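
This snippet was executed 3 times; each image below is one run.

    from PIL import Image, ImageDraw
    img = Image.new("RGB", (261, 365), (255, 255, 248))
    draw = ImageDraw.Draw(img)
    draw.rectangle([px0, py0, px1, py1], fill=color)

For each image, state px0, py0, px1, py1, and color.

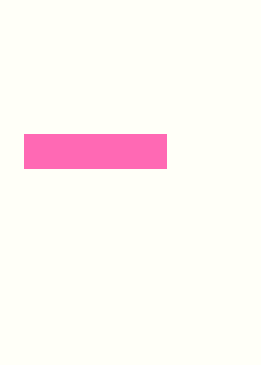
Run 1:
px0 = 24
py0 = 134
px1 = 166
py1 = 168
color = 'hotpink'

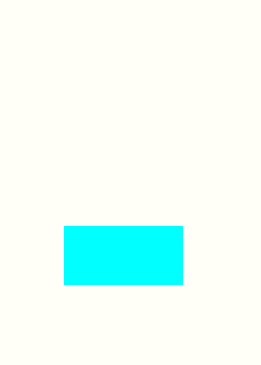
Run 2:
px0 = 64, py0 = 226, px1 = 182, py1 = 284, color = 'cyan'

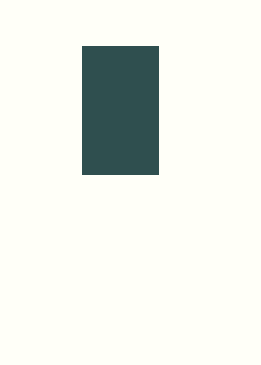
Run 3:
px0 = 82; py0 = 46; px1 = 158; py1 = 174; color = 'darkslategray'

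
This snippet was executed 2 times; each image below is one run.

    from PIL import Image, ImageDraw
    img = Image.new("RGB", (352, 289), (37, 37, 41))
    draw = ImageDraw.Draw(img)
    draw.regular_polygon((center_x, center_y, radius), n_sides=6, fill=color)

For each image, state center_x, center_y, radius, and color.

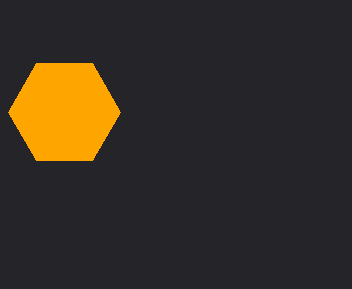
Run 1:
center_x = 64, center_y = 112, radius = 56, color = 'orange'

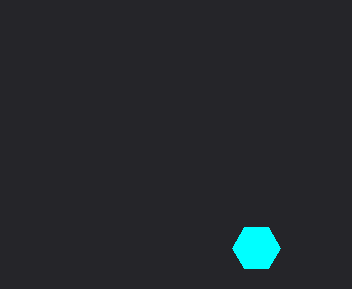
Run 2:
center_x = 256, center_y = 248, radius = 24, color = 'cyan'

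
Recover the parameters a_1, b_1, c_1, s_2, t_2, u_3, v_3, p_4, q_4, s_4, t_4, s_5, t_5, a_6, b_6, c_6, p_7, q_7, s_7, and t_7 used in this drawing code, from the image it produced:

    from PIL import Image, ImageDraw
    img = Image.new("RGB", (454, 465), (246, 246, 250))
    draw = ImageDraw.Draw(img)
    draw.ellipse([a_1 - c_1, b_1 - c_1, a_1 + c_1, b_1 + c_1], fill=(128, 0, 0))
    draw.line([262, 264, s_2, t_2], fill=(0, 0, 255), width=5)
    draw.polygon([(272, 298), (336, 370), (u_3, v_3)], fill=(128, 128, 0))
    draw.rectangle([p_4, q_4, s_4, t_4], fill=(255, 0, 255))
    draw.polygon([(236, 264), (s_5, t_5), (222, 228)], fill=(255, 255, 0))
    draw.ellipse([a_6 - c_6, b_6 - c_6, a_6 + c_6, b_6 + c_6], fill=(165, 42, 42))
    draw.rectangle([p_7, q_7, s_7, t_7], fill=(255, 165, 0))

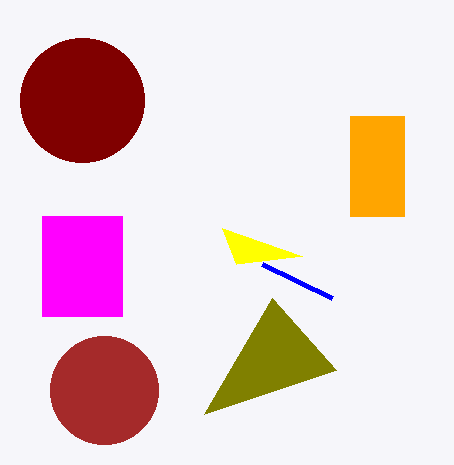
a_1 = 82; b_1 = 100; c_1 = 62; s_2 = 332; t_2 = 298; u_3 = 204; v_3 = 414; p_4 = 42; q_4 = 216; s_4 = 122; t_4 = 316; s_5 = 302; t_5 = 256; a_6 = 104; b_6 = 390; c_6 = 54; p_7 = 350; q_7 = 116; s_7 = 404; t_7 = 216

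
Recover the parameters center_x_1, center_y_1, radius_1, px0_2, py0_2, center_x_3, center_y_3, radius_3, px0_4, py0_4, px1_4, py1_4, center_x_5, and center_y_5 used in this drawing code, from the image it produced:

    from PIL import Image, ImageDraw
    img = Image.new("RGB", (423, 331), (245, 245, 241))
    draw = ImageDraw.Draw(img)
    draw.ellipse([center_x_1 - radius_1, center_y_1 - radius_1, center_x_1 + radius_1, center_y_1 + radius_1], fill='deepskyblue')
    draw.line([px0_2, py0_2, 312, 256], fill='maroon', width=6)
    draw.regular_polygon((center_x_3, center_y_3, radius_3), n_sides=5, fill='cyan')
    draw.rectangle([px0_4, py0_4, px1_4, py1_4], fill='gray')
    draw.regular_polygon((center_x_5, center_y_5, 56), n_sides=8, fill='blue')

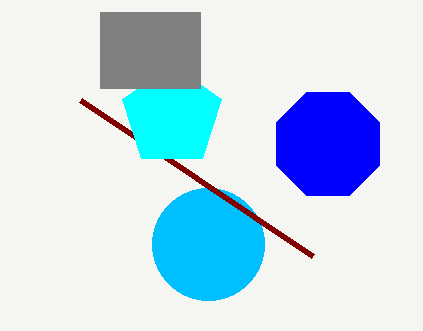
center_x_1 = 208, center_y_1 = 244, radius_1 = 56, px0_2 = 80, py0_2 = 100, center_x_3 = 172, center_y_3 = 116, radius_3 = 52, px0_4 = 100, py0_4 = 12, px1_4 = 200, py1_4 = 88, center_x_5 = 328, center_y_5 = 144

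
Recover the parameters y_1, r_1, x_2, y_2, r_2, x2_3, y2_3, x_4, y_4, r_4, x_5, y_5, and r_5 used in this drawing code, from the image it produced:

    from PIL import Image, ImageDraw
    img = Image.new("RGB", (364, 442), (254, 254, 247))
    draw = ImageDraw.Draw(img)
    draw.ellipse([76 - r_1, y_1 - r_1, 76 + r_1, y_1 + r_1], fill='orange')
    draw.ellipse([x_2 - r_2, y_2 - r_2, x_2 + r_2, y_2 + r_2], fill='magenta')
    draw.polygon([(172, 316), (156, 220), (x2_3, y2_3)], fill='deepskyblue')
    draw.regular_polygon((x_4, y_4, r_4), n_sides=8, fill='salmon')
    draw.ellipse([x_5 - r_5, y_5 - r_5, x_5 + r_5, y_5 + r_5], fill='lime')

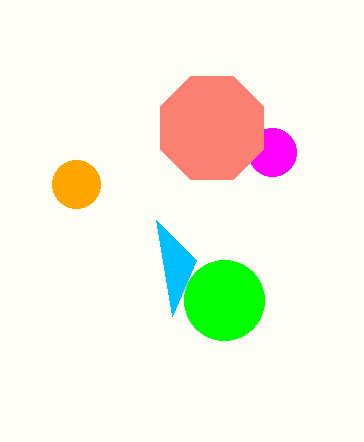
y_1 = 184, r_1 = 24, x_2 = 272, y_2 = 152, r_2 = 24, x2_3 = 196, y2_3 = 260, x_4 = 212, y_4 = 128, r_4 = 56, x_5 = 224, y_5 = 300, r_5 = 40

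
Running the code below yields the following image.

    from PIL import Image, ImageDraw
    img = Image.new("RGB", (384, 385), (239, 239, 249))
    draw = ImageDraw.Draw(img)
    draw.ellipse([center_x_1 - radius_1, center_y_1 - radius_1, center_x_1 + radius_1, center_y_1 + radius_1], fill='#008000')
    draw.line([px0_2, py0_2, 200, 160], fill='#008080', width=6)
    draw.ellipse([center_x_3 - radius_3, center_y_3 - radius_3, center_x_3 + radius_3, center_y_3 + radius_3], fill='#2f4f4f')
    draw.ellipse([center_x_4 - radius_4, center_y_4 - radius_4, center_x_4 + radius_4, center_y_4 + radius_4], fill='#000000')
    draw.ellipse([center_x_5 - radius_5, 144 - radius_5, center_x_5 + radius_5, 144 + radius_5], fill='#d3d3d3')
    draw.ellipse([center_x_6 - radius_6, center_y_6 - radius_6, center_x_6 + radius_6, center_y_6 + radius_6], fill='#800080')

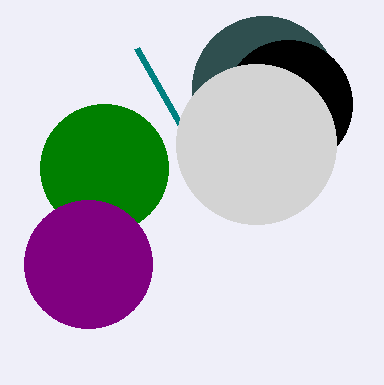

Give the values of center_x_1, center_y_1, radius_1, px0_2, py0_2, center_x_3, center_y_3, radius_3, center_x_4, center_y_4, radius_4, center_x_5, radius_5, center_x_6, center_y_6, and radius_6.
center_x_1 = 104
center_y_1 = 168
radius_1 = 64
px0_2 = 136
py0_2 = 48
center_x_3 = 264
center_y_3 = 88
radius_3 = 72
center_x_4 = 288
center_y_4 = 104
radius_4 = 64
center_x_5 = 256
radius_5 = 80
center_x_6 = 88
center_y_6 = 264
radius_6 = 64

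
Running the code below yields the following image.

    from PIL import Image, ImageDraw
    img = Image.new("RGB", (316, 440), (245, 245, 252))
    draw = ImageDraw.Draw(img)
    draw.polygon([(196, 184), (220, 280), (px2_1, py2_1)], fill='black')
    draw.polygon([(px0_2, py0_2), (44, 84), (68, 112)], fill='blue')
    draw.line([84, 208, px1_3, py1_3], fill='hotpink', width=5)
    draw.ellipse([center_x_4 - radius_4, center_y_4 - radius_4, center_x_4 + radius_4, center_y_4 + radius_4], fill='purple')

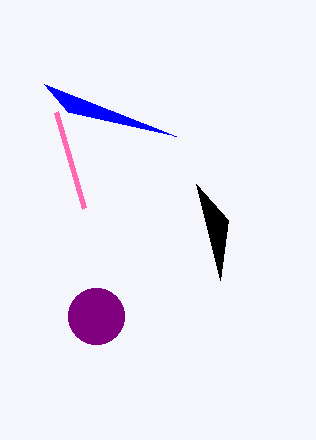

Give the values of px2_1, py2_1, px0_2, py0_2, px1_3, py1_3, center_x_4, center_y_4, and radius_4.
px2_1 = 228; py2_1 = 220; px0_2 = 176; py0_2 = 136; px1_3 = 56; py1_3 = 112; center_x_4 = 96; center_y_4 = 316; radius_4 = 28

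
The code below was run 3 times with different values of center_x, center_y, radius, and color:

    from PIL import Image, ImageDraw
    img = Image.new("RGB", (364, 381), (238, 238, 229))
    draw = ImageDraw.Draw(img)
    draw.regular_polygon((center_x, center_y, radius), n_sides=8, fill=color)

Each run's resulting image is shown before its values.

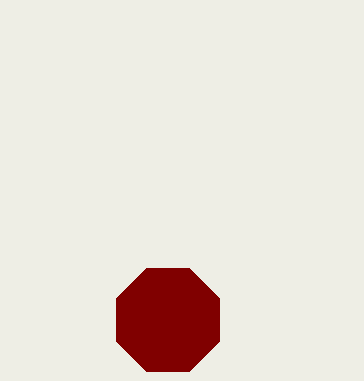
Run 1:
center_x = 168, center_y = 320, radius = 56, color = 'maroon'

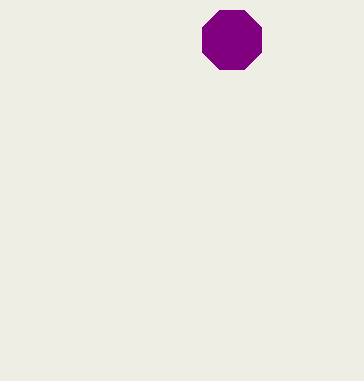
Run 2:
center_x = 232
center_y = 40
radius = 32
color = 'purple'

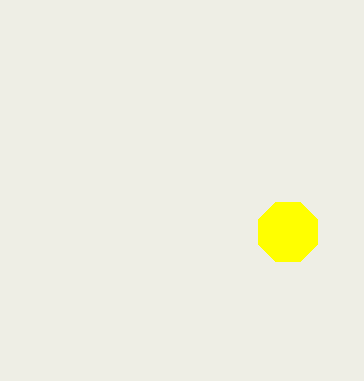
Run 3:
center_x = 288
center_y = 232
radius = 32
color = 'yellow'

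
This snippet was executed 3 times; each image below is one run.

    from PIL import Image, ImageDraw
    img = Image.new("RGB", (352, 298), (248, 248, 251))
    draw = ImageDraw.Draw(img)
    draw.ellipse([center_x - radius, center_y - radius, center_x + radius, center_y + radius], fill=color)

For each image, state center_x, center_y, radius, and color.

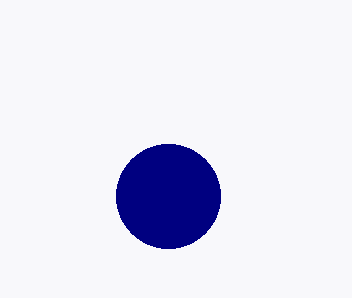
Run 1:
center_x = 168; center_y = 196; radius = 52; color = 'navy'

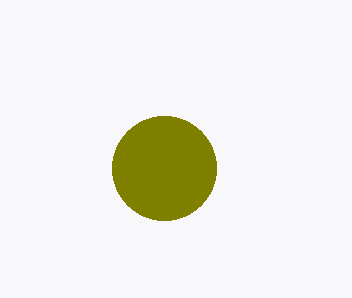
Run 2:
center_x = 164, center_y = 168, radius = 52, color = 'olive'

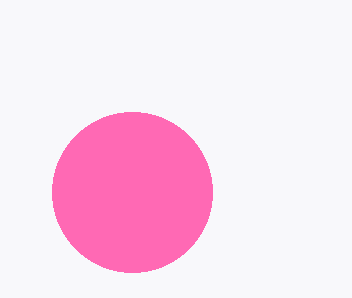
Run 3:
center_x = 132
center_y = 192
radius = 80
color = 'hotpink'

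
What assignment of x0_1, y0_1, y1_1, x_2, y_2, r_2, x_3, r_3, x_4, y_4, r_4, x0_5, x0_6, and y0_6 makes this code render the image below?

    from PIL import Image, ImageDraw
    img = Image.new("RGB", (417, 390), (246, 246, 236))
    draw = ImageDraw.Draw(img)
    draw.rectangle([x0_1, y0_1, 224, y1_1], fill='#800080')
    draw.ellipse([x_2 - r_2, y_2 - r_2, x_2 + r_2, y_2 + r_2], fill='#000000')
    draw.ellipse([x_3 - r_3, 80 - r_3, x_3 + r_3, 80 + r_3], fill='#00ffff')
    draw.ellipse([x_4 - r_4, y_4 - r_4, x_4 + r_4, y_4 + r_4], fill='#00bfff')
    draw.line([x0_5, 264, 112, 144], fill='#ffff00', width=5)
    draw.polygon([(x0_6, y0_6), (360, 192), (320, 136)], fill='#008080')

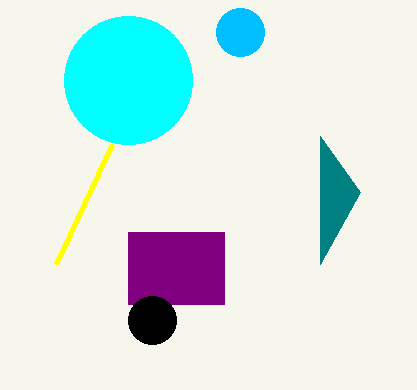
x0_1 = 128, y0_1 = 232, y1_1 = 304, x_2 = 152, y_2 = 320, r_2 = 24, x_3 = 128, r_3 = 64, x_4 = 240, y_4 = 32, r_4 = 24, x0_5 = 56, x0_6 = 320, y0_6 = 264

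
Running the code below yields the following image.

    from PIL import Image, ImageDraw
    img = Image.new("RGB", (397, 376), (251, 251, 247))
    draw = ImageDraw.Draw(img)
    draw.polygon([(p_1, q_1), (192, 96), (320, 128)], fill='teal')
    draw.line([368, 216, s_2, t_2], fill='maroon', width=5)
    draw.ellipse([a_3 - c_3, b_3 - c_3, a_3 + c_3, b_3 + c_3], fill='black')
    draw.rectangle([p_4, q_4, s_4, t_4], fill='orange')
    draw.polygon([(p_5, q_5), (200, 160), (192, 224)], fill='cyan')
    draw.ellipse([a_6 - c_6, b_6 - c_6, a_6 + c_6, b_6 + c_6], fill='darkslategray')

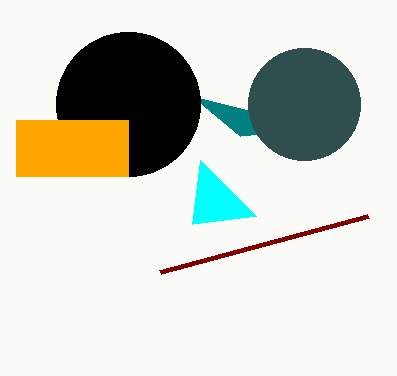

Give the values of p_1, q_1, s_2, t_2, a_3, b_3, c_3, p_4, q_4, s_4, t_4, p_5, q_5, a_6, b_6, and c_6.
p_1 = 240; q_1 = 136; s_2 = 160; t_2 = 272; a_3 = 128; b_3 = 104; c_3 = 72; p_4 = 16; q_4 = 120; s_4 = 128; t_4 = 176; p_5 = 256; q_5 = 216; a_6 = 304; b_6 = 104; c_6 = 56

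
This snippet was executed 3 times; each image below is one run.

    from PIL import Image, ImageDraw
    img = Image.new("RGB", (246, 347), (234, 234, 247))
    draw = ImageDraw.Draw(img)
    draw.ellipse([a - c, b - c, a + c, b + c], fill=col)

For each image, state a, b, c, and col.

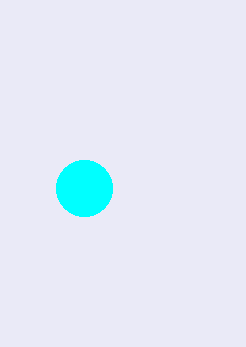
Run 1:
a = 84, b = 188, c = 28, col = 'cyan'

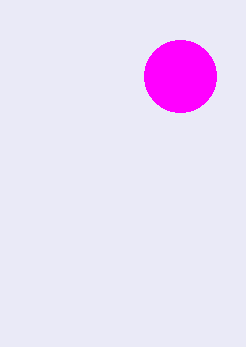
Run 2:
a = 180
b = 76
c = 36
col = 'magenta'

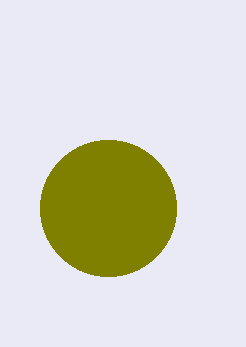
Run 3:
a = 108, b = 208, c = 68, col = 'olive'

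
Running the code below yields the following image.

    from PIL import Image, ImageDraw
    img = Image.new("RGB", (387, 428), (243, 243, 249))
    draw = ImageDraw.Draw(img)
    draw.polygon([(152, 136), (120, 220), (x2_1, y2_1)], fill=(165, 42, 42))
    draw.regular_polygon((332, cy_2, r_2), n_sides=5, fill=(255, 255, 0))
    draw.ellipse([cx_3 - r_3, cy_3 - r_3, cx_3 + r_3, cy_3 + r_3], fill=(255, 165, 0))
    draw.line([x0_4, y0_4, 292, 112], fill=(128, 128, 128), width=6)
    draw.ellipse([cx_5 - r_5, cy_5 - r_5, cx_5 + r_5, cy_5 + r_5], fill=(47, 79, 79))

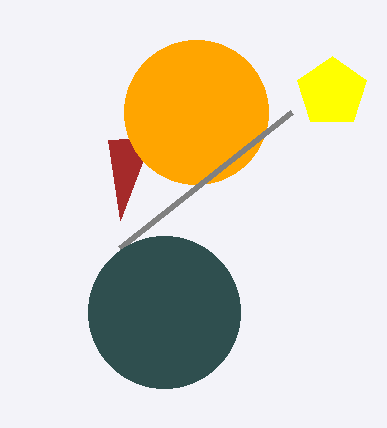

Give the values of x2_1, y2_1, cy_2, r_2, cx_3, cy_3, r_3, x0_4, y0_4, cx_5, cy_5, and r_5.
x2_1 = 108
y2_1 = 140
cy_2 = 92
r_2 = 36
cx_3 = 196
cy_3 = 112
r_3 = 72
x0_4 = 120
y0_4 = 248
cx_5 = 164
cy_5 = 312
r_5 = 76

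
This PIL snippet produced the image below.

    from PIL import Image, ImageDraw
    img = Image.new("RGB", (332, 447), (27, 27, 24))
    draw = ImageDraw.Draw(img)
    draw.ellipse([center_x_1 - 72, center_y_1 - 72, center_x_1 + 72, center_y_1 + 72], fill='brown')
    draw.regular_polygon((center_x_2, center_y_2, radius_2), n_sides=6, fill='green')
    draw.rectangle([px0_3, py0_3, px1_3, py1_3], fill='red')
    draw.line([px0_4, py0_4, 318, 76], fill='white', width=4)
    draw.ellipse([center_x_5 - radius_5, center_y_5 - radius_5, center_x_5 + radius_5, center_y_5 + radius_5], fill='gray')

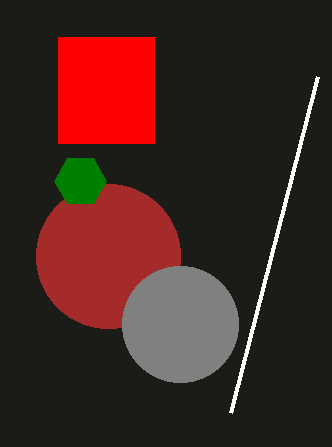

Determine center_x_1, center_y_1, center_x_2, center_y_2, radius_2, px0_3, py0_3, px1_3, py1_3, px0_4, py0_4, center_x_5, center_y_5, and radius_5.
center_x_1 = 108; center_y_1 = 256; center_x_2 = 80; center_y_2 = 181; radius_2 = 26; px0_3 = 58; py0_3 = 37; px1_3 = 154; py1_3 = 143; px0_4 = 231; py0_4 = 412; center_x_5 = 180; center_y_5 = 324; radius_5 = 58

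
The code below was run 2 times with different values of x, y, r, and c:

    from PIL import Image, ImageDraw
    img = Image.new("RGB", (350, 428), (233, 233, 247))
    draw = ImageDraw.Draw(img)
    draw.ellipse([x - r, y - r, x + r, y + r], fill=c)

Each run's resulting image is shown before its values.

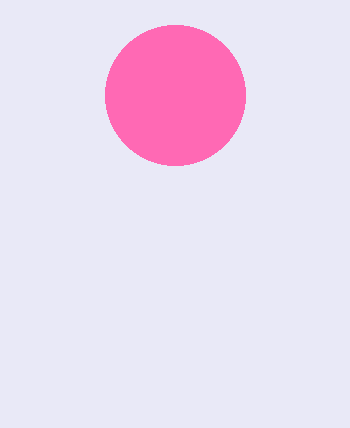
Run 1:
x = 175
y = 95
r = 70
c = 'hotpink'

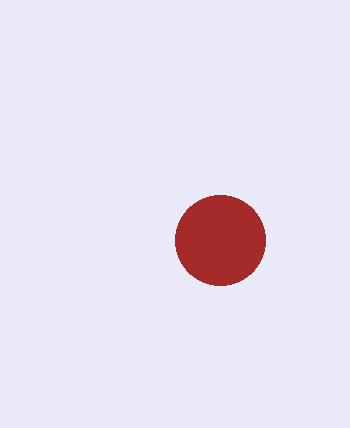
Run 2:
x = 220
y = 240
r = 45
c = 'brown'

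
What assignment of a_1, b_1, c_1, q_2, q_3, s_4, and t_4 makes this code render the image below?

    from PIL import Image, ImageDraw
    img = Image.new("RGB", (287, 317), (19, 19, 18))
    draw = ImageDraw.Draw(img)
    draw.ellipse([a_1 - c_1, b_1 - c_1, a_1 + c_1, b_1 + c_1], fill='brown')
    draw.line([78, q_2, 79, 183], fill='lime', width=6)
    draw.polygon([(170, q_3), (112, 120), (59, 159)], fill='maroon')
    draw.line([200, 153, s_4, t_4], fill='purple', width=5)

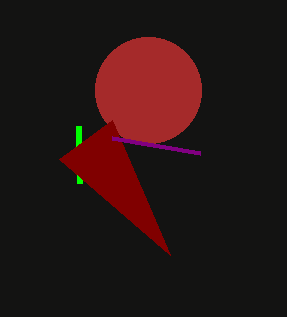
a_1 = 148
b_1 = 90
c_1 = 53
q_2 = 126
q_3 = 255
s_4 = 112
t_4 = 138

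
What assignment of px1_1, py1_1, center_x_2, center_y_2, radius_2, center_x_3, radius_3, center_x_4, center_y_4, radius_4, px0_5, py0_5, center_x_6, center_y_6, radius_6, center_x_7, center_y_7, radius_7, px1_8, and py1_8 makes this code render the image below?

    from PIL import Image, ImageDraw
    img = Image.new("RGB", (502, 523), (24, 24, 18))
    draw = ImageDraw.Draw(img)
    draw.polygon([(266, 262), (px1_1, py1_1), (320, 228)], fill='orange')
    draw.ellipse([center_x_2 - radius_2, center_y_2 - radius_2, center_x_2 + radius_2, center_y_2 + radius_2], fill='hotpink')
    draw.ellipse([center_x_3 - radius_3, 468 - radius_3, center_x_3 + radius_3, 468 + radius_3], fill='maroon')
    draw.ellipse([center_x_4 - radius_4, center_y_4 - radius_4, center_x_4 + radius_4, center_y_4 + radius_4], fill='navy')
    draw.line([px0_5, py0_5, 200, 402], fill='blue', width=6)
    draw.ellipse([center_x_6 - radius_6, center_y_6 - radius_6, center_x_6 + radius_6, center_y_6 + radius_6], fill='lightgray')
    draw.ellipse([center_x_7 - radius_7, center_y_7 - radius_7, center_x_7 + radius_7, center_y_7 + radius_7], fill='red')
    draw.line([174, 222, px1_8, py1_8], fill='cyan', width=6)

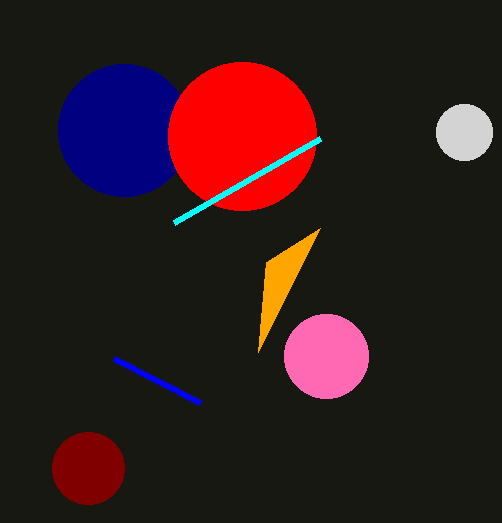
px1_1 = 258; py1_1 = 352; center_x_2 = 326; center_y_2 = 356; radius_2 = 42; center_x_3 = 88; radius_3 = 36; center_x_4 = 124; center_y_4 = 130; radius_4 = 66; px0_5 = 114; py0_5 = 358; center_x_6 = 464; center_y_6 = 132; radius_6 = 28; center_x_7 = 242; center_y_7 = 136; radius_7 = 74; px1_8 = 320; py1_8 = 138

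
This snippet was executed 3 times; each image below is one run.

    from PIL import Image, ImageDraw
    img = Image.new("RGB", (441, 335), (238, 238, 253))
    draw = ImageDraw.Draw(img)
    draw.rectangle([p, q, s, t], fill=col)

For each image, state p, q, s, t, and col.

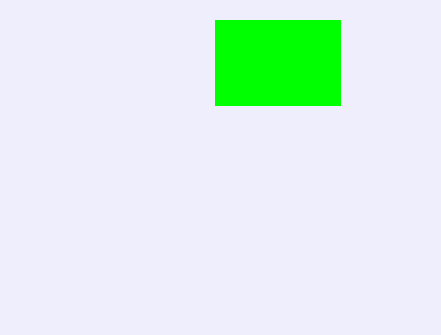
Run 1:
p = 215, q = 20, s = 340, t = 105, col = 'lime'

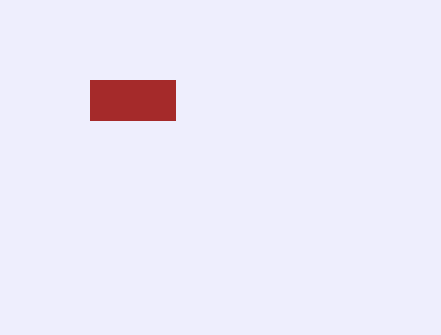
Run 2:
p = 90; q = 80; s = 175; t = 120; col = 'brown'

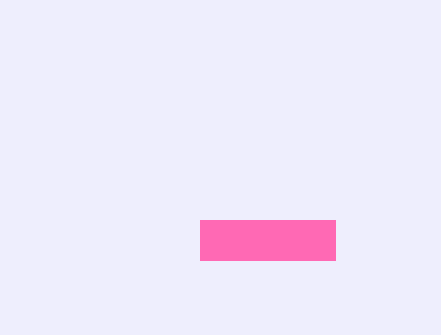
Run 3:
p = 200, q = 220, s = 335, t = 260, col = 'hotpink'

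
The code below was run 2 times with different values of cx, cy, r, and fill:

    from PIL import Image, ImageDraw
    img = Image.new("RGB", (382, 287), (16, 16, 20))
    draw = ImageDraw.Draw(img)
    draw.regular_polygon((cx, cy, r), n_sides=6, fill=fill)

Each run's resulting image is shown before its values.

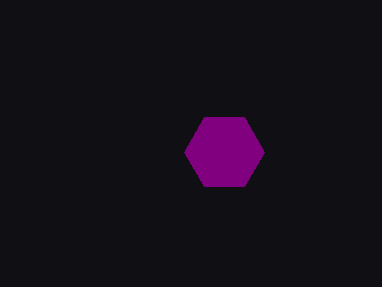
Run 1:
cx = 224, cy = 152, r = 40, fill = 'purple'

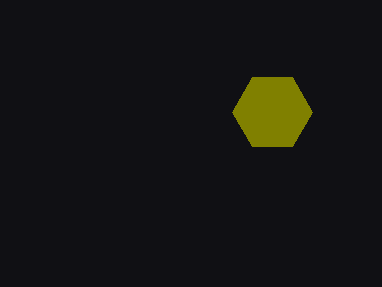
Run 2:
cx = 272, cy = 112, r = 40, fill = 'olive'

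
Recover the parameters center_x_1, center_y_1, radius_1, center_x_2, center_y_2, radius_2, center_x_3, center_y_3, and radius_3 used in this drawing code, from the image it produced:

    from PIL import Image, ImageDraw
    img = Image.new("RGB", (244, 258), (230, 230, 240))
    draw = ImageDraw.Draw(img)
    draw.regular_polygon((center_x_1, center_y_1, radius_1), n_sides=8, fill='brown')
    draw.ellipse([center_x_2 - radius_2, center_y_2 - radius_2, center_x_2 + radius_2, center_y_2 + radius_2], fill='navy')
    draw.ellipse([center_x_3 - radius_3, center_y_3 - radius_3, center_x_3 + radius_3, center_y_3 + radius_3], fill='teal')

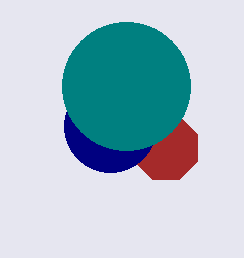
center_x_1 = 166
center_y_1 = 148
radius_1 = 34
center_x_2 = 110
center_y_2 = 126
radius_2 = 46
center_x_3 = 126
center_y_3 = 86
radius_3 = 64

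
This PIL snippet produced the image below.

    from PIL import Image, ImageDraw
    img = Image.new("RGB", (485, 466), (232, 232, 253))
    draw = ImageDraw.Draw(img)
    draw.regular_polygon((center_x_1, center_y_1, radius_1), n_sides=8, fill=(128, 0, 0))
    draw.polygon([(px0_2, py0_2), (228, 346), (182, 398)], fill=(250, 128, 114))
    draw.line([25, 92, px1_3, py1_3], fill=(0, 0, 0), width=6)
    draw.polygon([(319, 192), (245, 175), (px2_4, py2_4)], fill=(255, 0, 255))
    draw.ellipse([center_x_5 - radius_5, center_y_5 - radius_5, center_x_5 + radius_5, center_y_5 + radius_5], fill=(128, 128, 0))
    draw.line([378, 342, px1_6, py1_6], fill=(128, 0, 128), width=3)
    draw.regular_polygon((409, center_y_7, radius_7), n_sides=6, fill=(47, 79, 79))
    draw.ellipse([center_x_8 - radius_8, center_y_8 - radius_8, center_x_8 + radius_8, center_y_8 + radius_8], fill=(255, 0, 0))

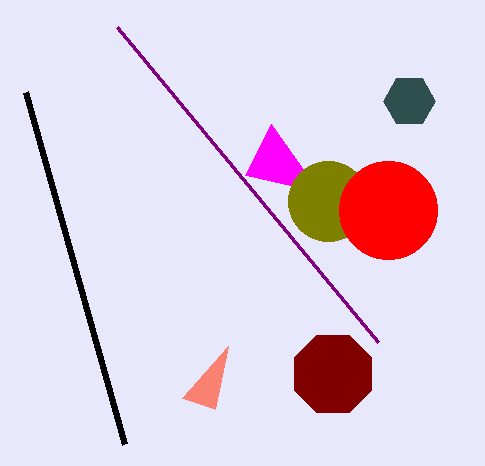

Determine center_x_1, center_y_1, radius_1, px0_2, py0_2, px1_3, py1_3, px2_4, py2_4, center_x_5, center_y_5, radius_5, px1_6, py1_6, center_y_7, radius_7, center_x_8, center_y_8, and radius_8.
center_x_1 = 333; center_y_1 = 374; radius_1 = 42; px0_2 = 215; py0_2 = 409; px1_3 = 124; py1_3 = 444; px2_4 = 271; py2_4 = 124; center_x_5 = 328; center_y_5 = 201; radius_5 = 40; px1_6 = 117; py1_6 = 27; center_y_7 = 101; radius_7 = 26; center_x_8 = 388; center_y_8 = 210; radius_8 = 49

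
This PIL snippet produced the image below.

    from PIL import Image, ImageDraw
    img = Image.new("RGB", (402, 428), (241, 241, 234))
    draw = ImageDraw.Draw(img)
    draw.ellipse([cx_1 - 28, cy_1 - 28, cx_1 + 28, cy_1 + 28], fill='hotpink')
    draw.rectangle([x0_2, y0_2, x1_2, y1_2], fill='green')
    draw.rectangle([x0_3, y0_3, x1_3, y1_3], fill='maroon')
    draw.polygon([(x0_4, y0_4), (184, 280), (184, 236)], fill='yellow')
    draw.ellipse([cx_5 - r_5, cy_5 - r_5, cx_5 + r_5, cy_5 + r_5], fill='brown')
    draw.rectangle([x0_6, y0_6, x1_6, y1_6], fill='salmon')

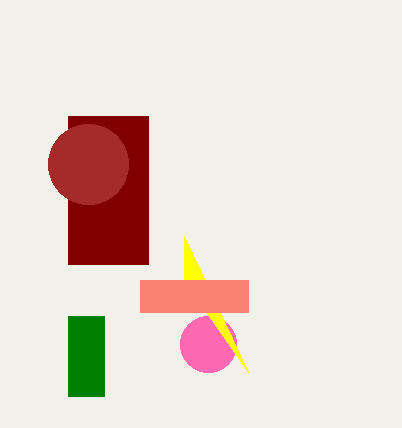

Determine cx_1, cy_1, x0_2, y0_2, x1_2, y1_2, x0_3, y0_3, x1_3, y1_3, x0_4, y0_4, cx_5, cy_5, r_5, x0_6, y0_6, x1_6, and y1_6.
cx_1 = 208
cy_1 = 344
x0_2 = 68
y0_2 = 316
x1_2 = 104
y1_2 = 396
x0_3 = 68
y0_3 = 116
x1_3 = 148
y1_3 = 264
x0_4 = 248
y0_4 = 372
cx_5 = 88
cy_5 = 164
r_5 = 40
x0_6 = 140
y0_6 = 280
x1_6 = 248
y1_6 = 312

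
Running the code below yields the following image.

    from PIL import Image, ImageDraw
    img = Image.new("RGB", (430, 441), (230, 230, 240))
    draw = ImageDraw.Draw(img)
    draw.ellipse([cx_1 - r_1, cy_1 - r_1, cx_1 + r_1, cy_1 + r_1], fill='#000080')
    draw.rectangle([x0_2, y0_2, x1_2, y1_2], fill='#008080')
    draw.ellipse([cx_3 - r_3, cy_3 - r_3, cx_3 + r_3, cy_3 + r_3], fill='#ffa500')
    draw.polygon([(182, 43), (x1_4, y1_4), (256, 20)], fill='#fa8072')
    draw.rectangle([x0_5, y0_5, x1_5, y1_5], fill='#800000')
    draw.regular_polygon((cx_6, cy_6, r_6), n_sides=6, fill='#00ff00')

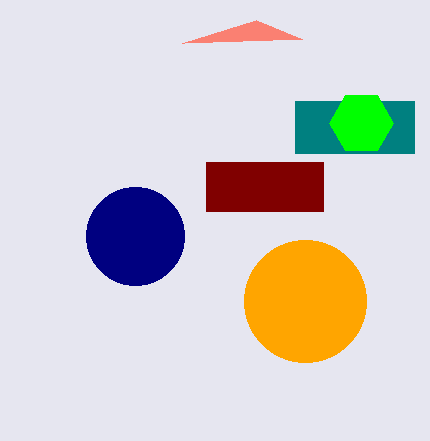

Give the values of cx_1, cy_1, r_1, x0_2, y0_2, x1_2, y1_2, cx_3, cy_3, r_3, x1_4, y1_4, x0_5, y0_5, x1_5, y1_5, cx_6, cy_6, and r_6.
cx_1 = 135, cy_1 = 236, r_1 = 49, x0_2 = 295, y0_2 = 101, x1_2 = 414, y1_2 = 153, cx_3 = 305, cy_3 = 301, r_3 = 61, x1_4 = 302, y1_4 = 39, x0_5 = 206, y0_5 = 162, x1_5 = 323, y1_5 = 211, cx_6 = 361, cy_6 = 123, r_6 = 32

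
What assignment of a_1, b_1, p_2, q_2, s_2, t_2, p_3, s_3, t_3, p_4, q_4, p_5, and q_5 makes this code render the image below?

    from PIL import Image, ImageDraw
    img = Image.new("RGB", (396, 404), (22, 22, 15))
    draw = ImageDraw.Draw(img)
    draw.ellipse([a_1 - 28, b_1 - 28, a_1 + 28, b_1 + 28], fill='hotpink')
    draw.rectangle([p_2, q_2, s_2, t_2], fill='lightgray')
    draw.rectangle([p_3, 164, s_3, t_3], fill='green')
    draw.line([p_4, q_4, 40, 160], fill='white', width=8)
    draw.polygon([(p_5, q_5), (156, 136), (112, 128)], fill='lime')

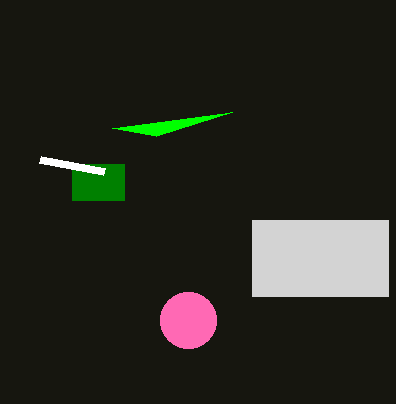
a_1 = 188; b_1 = 320; p_2 = 252; q_2 = 220; s_2 = 388; t_2 = 296; p_3 = 72; s_3 = 124; t_3 = 200; p_4 = 104; q_4 = 172; p_5 = 232; q_5 = 112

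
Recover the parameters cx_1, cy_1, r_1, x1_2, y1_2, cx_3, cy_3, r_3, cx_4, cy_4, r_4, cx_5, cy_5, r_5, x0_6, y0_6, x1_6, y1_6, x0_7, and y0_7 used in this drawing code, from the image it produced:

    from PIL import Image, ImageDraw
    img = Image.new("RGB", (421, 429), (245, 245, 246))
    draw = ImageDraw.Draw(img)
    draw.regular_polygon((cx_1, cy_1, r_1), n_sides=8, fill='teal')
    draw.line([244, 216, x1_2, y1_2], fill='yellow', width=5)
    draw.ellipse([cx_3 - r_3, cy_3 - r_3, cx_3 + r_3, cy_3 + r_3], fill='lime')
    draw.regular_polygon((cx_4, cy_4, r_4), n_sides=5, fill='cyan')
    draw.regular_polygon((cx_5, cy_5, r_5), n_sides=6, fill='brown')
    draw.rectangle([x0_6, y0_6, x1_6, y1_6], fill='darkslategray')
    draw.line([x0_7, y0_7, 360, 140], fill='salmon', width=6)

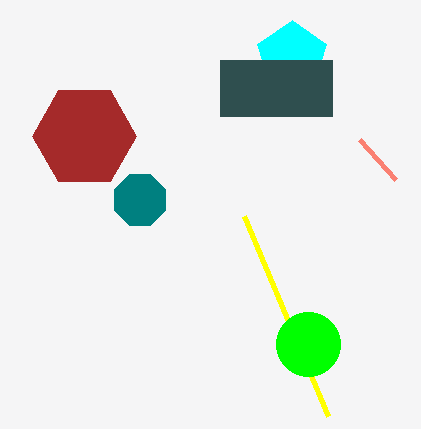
cx_1 = 140; cy_1 = 200; r_1 = 28; x1_2 = 328; y1_2 = 416; cx_3 = 308; cy_3 = 344; r_3 = 32; cx_4 = 292; cy_4 = 56; r_4 = 36; cx_5 = 84; cy_5 = 136; r_5 = 52; x0_6 = 220; y0_6 = 60; x1_6 = 332; y1_6 = 116; x0_7 = 396; y0_7 = 180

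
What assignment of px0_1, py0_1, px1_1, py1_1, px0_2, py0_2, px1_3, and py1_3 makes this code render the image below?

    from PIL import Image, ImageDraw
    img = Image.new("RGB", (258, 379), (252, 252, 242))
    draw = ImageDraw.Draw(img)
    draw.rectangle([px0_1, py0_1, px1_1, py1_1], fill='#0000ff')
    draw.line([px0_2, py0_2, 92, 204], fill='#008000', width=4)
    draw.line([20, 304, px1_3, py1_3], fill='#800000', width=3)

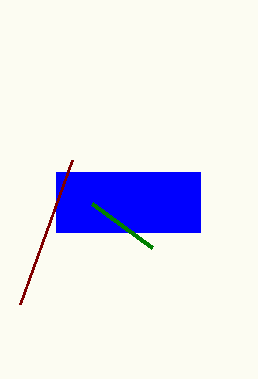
px0_1 = 56, py0_1 = 172, px1_1 = 200, py1_1 = 232, px0_2 = 152, py0_2 = 248, px1_3 = 72, py1_3 = 160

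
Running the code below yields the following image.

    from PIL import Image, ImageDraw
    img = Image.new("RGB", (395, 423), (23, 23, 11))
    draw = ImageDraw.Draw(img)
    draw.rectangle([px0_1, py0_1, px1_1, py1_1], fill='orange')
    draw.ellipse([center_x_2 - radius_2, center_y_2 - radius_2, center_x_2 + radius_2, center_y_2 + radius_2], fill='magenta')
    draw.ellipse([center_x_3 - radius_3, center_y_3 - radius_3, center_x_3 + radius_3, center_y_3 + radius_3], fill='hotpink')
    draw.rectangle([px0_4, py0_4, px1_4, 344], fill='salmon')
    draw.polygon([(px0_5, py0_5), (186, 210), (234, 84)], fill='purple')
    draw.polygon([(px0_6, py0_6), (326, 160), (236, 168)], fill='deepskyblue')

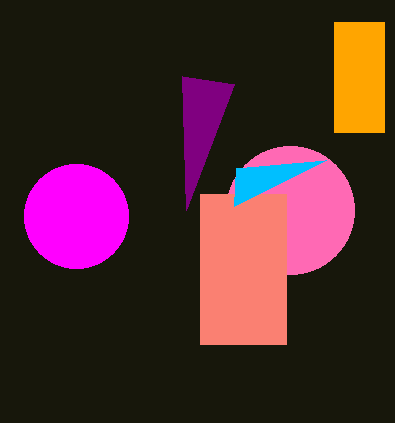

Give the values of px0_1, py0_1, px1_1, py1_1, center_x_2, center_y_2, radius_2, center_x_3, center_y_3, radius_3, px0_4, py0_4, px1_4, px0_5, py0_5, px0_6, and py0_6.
px0_1 = 334, py0_1 = 22, px1_1 = 384, py1_1 = 132, center_x_2 = 76, center_y_2 = 216, radius_2 = 52, center_x_3 = 290, center_y_3 = 210, radius_3 = 64, px0_4 = 200, py0_4 = 194, px1_4 = 286, px0_5 = 182, py0_5 = 76, px0_6 = 234, py0_6 = 206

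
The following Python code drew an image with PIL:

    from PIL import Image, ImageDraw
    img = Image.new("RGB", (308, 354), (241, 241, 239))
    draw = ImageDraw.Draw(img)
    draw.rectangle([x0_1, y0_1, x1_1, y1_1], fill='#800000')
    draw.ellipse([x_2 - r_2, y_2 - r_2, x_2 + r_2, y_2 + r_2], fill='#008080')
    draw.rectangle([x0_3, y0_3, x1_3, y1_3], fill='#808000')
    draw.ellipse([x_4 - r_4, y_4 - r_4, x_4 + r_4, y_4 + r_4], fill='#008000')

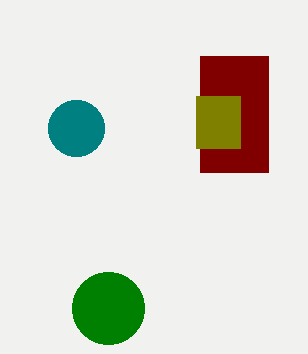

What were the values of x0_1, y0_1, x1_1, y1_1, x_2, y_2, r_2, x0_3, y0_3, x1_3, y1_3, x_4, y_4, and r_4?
x0_1 = 200
y0_1 = 56
x1_1 = 268
y1_1 = 172
x_2 = 76
y_2 = 128
r_2 = 28
x0_3 = 196
y0_3 = 96
x1_3 = 240
y1_3 = 148
x_4 = 108
y_4 = 308
r_4 = 36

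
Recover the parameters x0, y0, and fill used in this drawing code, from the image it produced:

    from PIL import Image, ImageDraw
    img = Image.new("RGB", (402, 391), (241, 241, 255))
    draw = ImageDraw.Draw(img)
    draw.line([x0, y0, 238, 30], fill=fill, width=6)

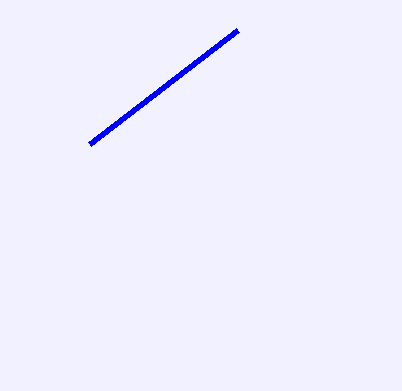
x0 = 90
y0 = 144
fill = 'blue'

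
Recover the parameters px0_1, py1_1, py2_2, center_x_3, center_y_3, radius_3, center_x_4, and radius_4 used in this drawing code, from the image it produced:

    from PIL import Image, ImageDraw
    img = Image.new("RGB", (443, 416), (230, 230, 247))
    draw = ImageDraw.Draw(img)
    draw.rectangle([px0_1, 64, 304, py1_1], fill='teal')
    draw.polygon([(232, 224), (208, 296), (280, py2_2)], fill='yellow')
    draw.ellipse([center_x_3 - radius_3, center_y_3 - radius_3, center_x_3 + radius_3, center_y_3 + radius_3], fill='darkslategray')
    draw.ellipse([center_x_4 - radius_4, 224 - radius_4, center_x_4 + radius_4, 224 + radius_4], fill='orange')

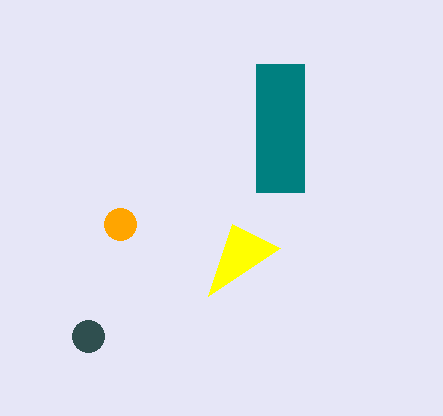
px0_1 = 256
py1_1 = 192
py2_2 = 248
center_x_3 = 88
center_y_3 = 336
radius_3 = 16
center_x_4 = 120
radius_4 = 16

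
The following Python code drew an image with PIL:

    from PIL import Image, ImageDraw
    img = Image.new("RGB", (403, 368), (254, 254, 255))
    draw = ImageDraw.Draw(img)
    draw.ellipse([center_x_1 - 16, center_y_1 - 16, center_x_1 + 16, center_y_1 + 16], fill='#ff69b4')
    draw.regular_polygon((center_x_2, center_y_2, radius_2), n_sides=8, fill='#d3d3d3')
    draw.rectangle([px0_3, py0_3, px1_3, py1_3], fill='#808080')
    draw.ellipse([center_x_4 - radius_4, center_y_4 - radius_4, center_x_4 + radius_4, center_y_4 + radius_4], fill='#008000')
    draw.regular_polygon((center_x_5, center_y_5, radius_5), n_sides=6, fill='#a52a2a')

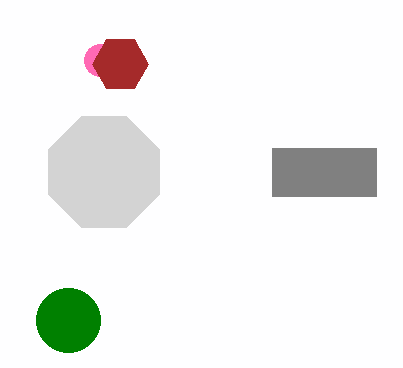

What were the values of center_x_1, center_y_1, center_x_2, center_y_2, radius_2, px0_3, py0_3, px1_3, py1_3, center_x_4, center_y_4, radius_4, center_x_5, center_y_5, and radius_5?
center_x_1 = 100; center_y_1 = 60; center_x_2 = 104; center_y_2 = 172; radius_2 = 60; px0_3 = 272; py0_3 = 148; px1_3 = 376; py1_3 = 196; center_x_4 = 68; center_y_4 = 320; radius_4 = 32; center_x_5 = 120; center_y_5 = 64; radius_5 = 28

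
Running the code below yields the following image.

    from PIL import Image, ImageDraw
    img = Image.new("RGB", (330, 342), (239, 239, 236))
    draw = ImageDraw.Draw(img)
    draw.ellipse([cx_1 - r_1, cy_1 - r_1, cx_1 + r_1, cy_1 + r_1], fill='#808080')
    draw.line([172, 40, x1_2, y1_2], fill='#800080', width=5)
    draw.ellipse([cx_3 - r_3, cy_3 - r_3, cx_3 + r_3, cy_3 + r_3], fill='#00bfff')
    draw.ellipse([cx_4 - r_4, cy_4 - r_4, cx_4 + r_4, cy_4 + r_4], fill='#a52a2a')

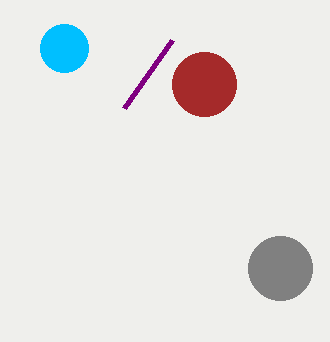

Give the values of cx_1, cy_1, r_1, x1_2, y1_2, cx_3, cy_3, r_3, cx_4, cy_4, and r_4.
cx_1 = 280, cy_1 = 268, r_1 = 32, x1_2 = 124, y1_2 = 108, cx_3 = 64, cy_3 = 48, r_3 = 24, cx_4 = 204, cy_4 = 84, r_4 = 32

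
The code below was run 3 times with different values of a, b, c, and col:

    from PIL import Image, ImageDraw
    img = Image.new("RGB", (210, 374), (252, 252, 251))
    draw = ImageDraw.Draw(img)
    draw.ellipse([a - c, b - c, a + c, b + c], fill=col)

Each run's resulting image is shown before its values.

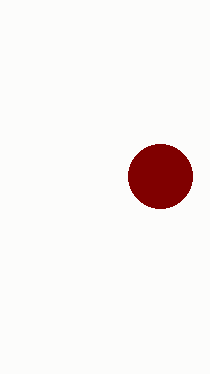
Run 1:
a = 160; b = 176; c = 32; col = 'maroon'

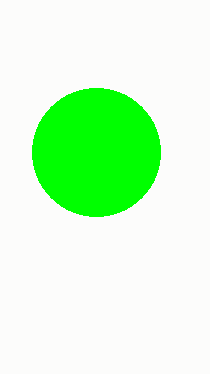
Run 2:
a = 96, b = 152, c = 64, col = 'lime'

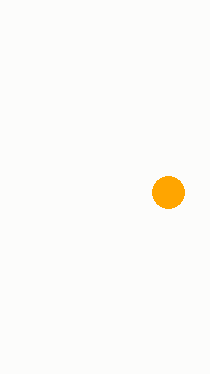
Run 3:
a = 168
b = 192
c = 16
col = 'orange'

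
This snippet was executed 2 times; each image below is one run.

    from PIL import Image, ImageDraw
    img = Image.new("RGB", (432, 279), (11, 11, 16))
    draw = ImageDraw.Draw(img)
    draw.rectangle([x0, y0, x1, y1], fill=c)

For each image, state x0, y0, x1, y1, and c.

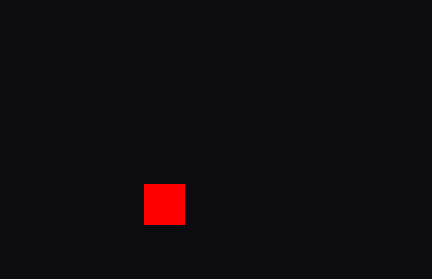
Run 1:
x0 = 144; y0 = 184; x1 = 184; y1 = 224; c = 'red'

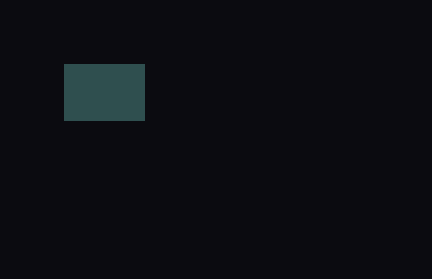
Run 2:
x0 = 64; y0 = 64; x1 = 144; y1 = 120; c = 'darkslategray'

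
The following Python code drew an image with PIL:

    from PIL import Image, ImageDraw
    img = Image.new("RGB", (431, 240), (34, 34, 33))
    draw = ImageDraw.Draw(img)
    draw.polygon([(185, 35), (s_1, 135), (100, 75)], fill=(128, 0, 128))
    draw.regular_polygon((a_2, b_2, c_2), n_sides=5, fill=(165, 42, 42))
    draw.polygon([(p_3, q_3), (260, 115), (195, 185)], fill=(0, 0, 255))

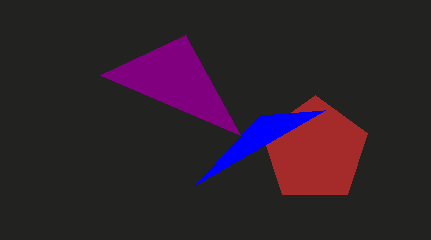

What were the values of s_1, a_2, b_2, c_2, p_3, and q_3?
s_1 = 240, a_2 = 315, b_2 = 150, c_2 = 55, p_3 = 325, q_3 = 110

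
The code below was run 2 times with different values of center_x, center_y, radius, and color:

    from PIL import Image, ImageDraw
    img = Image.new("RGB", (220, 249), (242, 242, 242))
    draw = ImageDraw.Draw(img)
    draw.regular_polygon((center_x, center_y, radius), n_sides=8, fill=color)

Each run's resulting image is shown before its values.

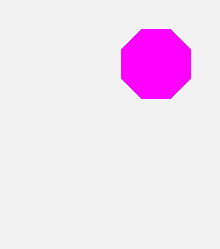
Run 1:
center_x = 156; center_y = 64; radius = 37; color = 'magenta'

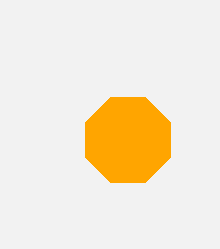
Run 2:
center_x = 128, center_y = 140, radius = 46, color = 'orange'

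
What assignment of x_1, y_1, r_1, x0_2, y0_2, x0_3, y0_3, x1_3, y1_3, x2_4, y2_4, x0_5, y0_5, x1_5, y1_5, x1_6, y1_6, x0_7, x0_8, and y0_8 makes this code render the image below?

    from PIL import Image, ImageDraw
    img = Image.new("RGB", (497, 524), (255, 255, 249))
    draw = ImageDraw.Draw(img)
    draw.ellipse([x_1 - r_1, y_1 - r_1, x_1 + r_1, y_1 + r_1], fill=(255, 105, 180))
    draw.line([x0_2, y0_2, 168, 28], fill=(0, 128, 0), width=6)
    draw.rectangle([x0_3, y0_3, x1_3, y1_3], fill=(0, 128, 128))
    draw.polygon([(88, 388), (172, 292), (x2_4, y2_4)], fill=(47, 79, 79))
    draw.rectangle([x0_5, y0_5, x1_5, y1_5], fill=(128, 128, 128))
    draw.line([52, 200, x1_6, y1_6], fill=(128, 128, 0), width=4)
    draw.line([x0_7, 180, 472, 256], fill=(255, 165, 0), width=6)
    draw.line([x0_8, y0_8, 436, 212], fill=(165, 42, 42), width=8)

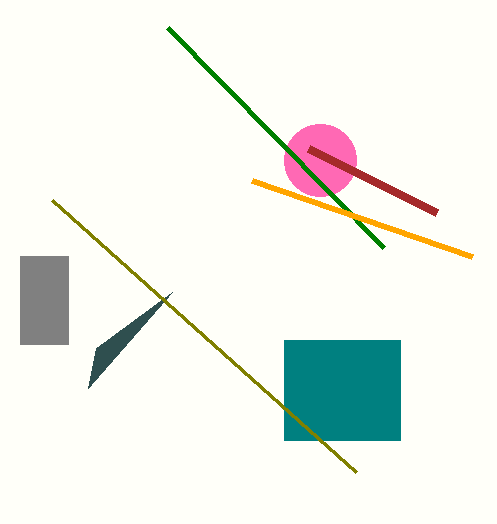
x_1 = 320
y_1 = 160
r_1 = 36
x0_2 = 384
y0_2 = 248
x0_3 = 284
y0_3 = 340
x1_3 = 400
y1_3 = 440
x2_4 = 96
y2_4 = 348
x0_5 = 20
y0_5 = 256
x1_5 = 68
y1_5 = 344
x1_6 = 356
y1_6 = 472
x0_7 = 252
x0_8 = 308
y0_8 = 148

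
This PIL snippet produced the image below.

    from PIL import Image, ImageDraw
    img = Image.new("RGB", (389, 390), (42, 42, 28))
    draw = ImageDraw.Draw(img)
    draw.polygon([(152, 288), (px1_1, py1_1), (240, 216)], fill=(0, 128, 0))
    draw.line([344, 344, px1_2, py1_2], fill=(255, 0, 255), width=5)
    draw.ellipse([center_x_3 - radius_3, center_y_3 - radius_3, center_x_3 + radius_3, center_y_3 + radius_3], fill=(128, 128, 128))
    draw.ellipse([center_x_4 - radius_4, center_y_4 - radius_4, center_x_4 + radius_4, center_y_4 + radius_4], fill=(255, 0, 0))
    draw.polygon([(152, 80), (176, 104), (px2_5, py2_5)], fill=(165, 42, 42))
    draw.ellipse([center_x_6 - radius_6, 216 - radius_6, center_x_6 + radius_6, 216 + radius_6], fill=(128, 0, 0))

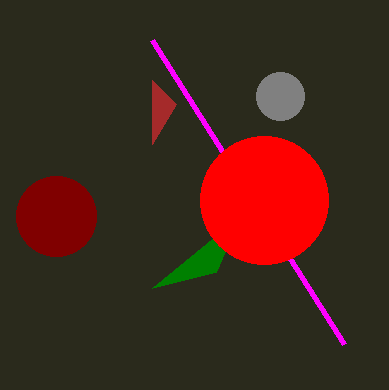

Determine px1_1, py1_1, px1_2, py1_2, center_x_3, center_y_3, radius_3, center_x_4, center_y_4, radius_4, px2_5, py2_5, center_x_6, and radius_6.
px1_1 = 216
py1_1 = 272
px1_2 = 152
py1_2 = 40
center_x_3 = 280
center_y_3 = 96
radius_3 = 24
center_x_4 = 264
center_y_4 = 200
radius_4 = 64
px2_5 = 152
py2_5 = 144
center_x_6 = 56
radius_6 = 40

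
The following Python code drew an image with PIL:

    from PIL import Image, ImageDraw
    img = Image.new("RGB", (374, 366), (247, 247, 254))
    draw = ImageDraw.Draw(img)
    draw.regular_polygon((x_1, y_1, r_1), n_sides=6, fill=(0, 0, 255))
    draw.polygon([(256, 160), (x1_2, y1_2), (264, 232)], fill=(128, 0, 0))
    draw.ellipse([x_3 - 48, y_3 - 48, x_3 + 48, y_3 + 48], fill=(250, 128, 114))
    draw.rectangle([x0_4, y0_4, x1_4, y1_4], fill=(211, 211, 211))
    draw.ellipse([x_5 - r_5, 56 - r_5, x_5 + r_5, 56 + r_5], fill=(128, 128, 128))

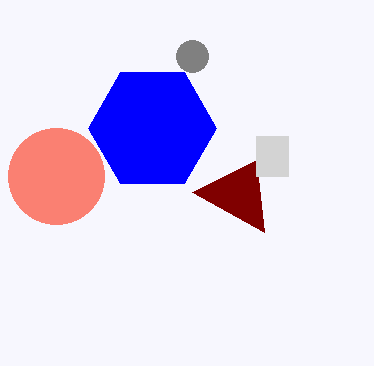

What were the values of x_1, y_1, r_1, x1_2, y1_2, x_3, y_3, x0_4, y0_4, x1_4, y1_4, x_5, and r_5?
x_1 = 152; y_1 = 128; r_1 = 64; x1_2 = 192; y1_2 = 192; x_3 = 56; y_3 = 176; x0_4 = 256; y0_4 = 136; x1_4 = 288; y1_4 = 176; x_5 = 192; r_5 = 16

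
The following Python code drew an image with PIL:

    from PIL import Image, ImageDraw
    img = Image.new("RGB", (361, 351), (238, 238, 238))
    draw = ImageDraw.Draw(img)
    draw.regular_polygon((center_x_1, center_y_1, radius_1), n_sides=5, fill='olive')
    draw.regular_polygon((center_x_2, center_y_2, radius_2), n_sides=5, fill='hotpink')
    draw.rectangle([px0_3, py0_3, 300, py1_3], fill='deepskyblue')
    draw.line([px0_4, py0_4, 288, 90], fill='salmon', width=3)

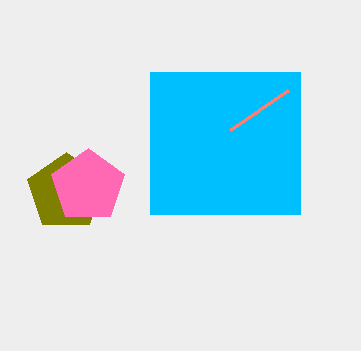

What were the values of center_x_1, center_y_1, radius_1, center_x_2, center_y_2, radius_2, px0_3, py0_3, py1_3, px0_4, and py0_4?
center_x_1 = 66, center_y_1 = 192, radius_1 = 40, center_x_2 = 88, center_y_2 = 186, radius_2 = 38, px0_3 = 150, py0_3 = 72, py1_3 = 214, px0_4 = 230, py0_4 = 130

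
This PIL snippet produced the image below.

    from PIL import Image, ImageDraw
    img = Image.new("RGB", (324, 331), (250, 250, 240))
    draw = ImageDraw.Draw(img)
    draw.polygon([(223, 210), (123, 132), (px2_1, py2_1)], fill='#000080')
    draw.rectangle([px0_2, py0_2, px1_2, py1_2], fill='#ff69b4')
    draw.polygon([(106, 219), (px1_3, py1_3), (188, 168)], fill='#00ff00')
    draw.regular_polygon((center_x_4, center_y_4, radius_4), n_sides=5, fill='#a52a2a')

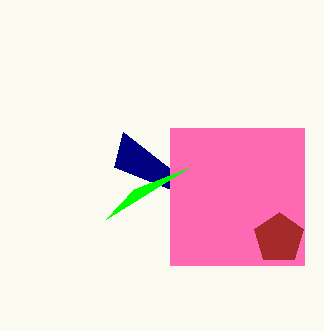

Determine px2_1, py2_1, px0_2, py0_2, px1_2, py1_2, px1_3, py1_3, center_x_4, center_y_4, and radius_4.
px2_1 = 114; py2_1 = 167; px0_2 = 170; py0_2 = 128; px1_2 = 304; py1_2 = 265; px1_3 = 134; py1_3 = 189; center_x_4 = 279; center_y_4 = 238; radius_4 = 26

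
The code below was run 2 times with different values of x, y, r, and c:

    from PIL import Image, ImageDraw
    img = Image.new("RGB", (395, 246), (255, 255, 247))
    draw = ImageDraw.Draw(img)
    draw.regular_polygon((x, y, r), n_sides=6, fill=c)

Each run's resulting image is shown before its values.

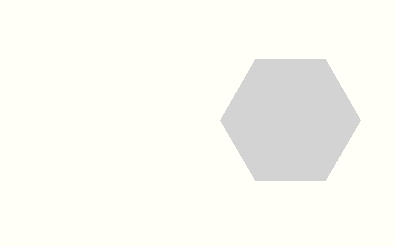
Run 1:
x = 290, y = 120, r = 70, c = 'lightgray'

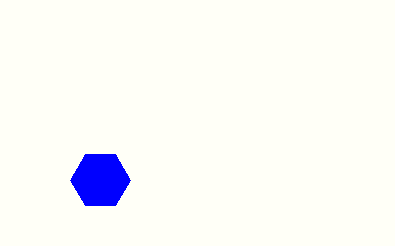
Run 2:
x = 100; y = 180; r = 30; c = 'blue'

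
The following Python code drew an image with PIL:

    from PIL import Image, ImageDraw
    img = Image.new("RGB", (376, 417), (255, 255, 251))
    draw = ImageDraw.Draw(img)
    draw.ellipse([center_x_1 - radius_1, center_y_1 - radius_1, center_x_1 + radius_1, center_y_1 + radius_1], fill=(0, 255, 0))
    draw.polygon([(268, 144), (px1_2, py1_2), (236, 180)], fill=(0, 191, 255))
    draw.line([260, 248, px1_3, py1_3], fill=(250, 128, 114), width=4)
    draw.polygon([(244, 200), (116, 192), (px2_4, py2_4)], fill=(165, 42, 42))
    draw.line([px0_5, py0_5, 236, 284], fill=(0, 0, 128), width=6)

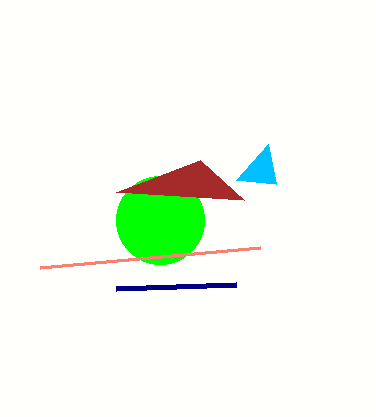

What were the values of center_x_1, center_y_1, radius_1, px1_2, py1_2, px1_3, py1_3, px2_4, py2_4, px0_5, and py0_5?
center_x_1 = 160
center_y_1 = 220
radius_1 = 44
px1_2 = 276
py1_2 = 184
px1_3 = 40
py1_3 = 268
px2_4 = 200
py2_4 = 160
px0_5 = 116
py0_5 = 288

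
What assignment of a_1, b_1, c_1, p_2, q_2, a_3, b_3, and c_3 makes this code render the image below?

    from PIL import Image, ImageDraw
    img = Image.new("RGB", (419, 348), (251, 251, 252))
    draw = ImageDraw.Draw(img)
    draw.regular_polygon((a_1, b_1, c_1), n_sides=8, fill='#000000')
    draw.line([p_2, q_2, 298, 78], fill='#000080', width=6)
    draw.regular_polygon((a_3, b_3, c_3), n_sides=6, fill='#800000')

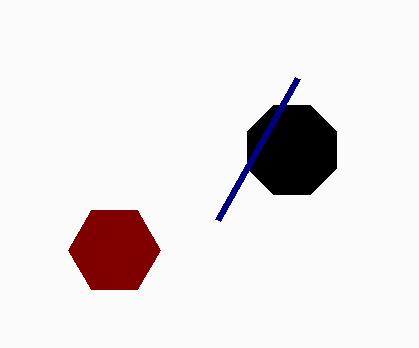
a_1 = 292
b_1 = 150
c_1 = 48
p_2 = 218
q_2 = 220
a_3 = 114
b_3 = 250
c_3 = 46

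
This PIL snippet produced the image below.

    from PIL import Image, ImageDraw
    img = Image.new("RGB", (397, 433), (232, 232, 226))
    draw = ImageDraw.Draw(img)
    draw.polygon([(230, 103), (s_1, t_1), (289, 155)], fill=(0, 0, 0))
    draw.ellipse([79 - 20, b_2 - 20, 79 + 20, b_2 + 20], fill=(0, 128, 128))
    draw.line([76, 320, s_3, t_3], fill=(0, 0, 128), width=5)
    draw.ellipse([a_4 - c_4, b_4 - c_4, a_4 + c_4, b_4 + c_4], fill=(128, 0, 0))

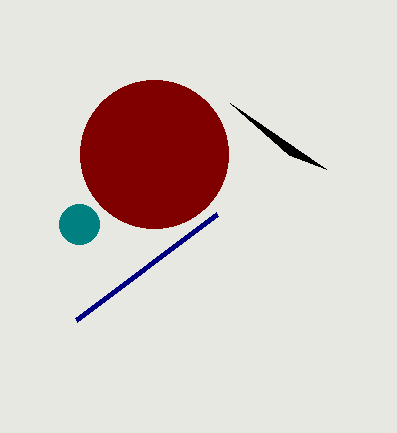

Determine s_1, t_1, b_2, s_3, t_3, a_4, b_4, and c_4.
s_1 = 326
t_1 = 169
b_2 = 224
s_3 = 217
t_3 = 214
a_4 = 154
b_4 = 154
c_4 = 74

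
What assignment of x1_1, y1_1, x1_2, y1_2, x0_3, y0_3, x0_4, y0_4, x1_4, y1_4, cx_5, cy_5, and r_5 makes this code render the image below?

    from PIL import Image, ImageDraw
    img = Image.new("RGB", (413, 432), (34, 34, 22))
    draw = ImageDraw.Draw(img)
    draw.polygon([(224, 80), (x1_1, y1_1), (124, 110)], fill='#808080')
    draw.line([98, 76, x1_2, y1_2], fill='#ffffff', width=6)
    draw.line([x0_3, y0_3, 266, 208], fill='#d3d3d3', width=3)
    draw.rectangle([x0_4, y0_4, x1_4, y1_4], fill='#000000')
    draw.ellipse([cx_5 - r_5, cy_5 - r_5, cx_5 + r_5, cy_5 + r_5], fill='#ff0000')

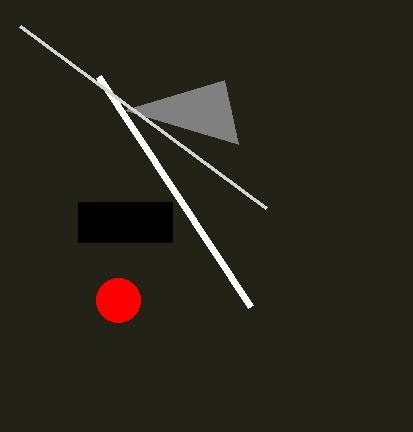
x1_1 = 238; y1_1 = 144; x1_2 = 250; y1_2 = 306; x0_3 = 20; y0_3 = 26; x0_4 = 78; y0_4 = 202; x1_4 = 172; y1_4 = 242; cx_5 = 118; cy_5 = 300; r_5 = 22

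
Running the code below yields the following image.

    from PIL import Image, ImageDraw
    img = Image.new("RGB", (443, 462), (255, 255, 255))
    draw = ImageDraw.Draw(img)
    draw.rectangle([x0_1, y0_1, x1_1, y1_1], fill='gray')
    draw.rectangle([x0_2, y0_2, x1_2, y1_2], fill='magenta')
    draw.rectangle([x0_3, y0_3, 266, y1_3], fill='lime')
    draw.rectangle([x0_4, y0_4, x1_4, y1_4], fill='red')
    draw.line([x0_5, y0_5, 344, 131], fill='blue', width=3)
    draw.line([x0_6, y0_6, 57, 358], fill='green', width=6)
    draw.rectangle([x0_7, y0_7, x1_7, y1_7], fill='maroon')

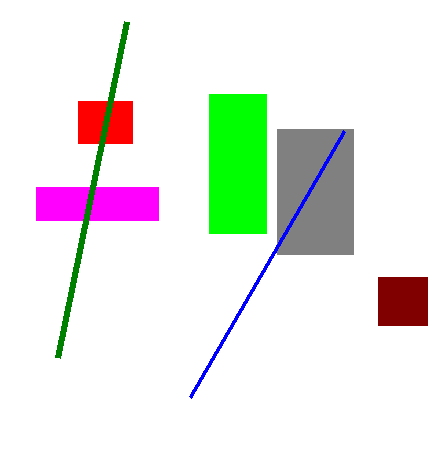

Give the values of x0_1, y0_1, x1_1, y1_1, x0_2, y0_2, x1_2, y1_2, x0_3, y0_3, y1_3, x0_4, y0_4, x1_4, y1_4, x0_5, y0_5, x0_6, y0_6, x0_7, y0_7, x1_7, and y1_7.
x0_1 = 277; y0_1 = 129; x1_1 = 353; y1_1 = 254; x0_2 = 36; y0_2 = 187; x1_2 = 158; y1_2 = 220; x0_3 = 209; y0_3 = 94; y1_3 = 233; x0_4 = 78; y0_4 = 101; x1_4 = 132; y1_4 = 143; x0_5 = 190; y0_5 = 397; x0_6 = 126; y0_6 = 22; x0_7 = 378; y0_7 = 277; x1_7 = 427; y1_7 = 325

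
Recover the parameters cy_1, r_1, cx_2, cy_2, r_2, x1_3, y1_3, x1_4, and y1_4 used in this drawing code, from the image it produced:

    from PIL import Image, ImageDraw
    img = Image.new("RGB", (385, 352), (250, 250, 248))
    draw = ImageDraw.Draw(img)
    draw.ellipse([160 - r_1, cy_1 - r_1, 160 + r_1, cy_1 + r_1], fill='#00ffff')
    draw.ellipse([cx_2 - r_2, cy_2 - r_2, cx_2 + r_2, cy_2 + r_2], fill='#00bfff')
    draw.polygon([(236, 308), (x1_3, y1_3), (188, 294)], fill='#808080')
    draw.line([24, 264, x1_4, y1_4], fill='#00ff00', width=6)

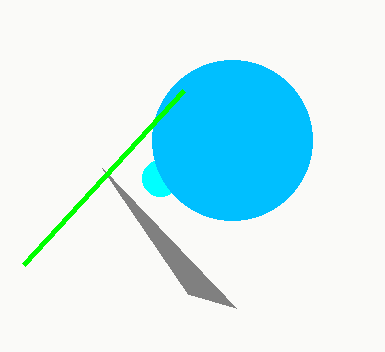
cy_1 = 178
r_1 = 18
cx_2 = 232
cy_2 = 140
r_2 = 80
x1_3 = 102
y1_3 = 168
x1_4 = 184
y1_4 = 90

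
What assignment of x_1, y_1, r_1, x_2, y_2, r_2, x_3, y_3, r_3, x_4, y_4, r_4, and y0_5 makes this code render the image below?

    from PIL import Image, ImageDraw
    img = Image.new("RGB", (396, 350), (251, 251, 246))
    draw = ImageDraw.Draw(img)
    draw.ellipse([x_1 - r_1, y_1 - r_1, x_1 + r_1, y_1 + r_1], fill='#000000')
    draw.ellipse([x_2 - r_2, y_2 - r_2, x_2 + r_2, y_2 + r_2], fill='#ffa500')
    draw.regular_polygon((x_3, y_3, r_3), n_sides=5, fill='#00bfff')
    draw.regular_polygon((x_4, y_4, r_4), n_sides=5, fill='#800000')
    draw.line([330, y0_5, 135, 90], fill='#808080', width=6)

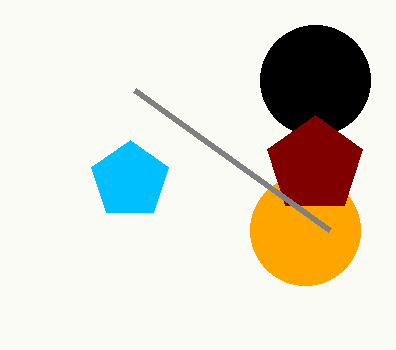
x_1 = 315
y_1 = 80
r_1 = 55
x_2 = 305
y_2 = 230
r_2 = 55
x_3 = 130
y_3 = 180
r_3 = 40
x_4 = 315
y_4 = 165
r_4 = 50
y0_5 = 230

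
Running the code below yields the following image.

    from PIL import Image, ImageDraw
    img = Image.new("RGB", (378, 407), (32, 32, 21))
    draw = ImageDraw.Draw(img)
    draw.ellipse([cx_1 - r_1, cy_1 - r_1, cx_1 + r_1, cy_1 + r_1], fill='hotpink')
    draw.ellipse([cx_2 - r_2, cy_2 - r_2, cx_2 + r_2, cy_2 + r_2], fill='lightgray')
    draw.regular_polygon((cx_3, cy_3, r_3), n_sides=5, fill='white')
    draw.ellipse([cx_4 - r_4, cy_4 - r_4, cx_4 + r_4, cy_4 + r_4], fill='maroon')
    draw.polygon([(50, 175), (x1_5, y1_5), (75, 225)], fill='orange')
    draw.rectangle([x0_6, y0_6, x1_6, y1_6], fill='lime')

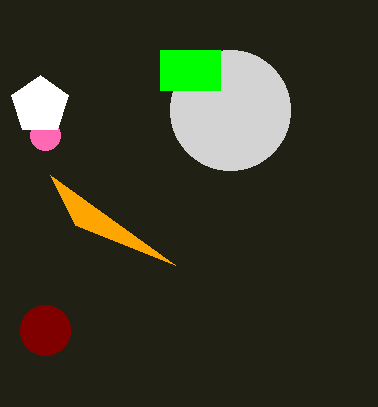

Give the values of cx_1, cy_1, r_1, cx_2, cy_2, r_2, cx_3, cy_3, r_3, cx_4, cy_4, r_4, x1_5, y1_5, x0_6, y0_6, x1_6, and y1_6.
cx_1 = 45
cy_1 = 135
r_1 = 15
cx_2 = 230
cy_2 = 110
r_2 = 60
cx_3 = 40
cy_3 = 105
r_3 = 30
cx_4 = 45
cy_4 = 330
r_4 = 25
x1_5 = 175
y1_5 = 265
x0_6 = 160
y0_6 = 50
x1_6 = 220
y1_6 = 90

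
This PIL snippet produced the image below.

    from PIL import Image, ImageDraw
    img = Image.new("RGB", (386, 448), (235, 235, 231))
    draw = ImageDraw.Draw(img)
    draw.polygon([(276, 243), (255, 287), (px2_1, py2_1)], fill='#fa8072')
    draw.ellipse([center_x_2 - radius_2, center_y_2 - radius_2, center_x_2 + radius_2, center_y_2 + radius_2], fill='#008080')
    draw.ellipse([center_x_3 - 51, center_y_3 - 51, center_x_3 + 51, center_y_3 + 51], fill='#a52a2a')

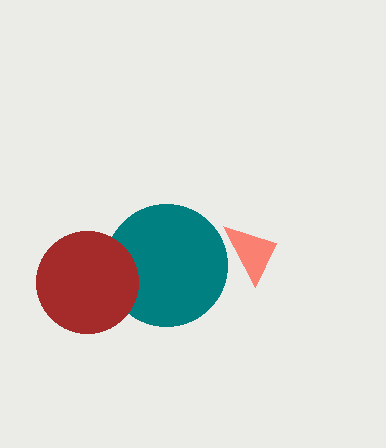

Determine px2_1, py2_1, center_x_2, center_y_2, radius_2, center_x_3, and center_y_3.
px2_1 = 223
py2_1 = 226
center_x_2 = 166
center_y_2 = 265
radius_2 = 61
center_x_3 = 87
center_y_3 = 282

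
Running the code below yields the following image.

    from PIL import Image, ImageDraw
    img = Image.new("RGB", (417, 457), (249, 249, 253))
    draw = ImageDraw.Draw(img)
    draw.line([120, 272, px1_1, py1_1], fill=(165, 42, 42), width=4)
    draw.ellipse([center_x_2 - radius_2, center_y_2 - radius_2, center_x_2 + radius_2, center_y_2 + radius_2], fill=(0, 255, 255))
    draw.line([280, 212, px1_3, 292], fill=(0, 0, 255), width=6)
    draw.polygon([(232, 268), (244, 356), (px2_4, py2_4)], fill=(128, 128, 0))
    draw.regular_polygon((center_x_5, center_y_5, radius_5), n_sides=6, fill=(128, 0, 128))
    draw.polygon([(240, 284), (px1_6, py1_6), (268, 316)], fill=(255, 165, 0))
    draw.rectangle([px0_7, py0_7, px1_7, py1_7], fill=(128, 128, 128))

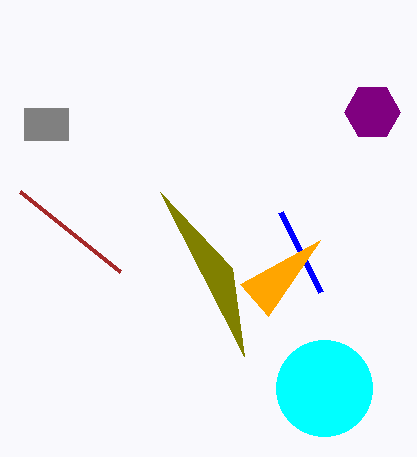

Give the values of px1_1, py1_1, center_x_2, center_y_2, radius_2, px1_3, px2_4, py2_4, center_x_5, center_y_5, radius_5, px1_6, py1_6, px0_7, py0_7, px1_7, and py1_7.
px1_1 = 20
py1_1 = 192
center_x_2 = 324
center_y_2 = 388
radius_2 = 48
px1_3 = 320
px2_4 = 160
py2_4 = 192
center_x_5 = 372
center_y_5 = 112
radius_5 = 28
px1_6 = 320
py1_6 = 240
px0_7 = 24
py0_7 = 108
px1_7 = 68
py1_7 = 140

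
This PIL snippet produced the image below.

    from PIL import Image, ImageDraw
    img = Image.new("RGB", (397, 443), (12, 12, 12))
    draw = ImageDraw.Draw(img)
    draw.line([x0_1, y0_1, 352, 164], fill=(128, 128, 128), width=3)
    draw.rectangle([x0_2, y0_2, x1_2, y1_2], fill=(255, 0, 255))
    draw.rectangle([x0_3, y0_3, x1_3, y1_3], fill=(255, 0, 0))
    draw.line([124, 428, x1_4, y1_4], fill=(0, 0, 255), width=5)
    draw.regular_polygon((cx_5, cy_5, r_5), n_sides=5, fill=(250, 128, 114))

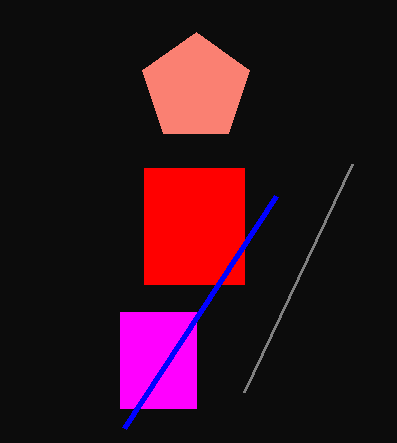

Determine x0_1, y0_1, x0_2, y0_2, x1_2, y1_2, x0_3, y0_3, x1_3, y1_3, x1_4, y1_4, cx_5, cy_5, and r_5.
x0_1 = 244
y0_1 = 392
x0_2 = 120
y0_2 = 312
x1_2 = 196
y1_2 = 408
x0_3 = 144
y0_3 = 168
x1_3 = 244
y1_3 = 284
x1_4 = 276
y1_4 = 196
cx_5 = 196
cy_5 = 88
r_5 = 56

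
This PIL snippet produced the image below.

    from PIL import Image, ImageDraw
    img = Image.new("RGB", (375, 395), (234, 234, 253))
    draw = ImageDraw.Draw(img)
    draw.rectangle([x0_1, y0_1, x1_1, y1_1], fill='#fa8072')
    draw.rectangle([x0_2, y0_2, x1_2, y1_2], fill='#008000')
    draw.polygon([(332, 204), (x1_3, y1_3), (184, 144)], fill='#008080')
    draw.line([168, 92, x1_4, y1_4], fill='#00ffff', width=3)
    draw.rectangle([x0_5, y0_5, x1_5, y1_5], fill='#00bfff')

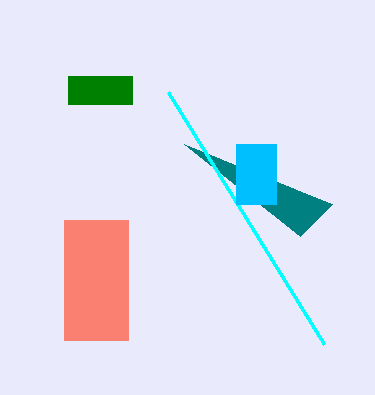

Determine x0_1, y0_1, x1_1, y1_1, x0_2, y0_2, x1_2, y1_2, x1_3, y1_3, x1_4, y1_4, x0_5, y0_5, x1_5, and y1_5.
x0_1 = 64, y0_1 = 220, x1_1 = 128, y1_1 = 340, x0_2 = 68, y0_2 = 76, x1_2 = 132, y1_2 = 104, x1_3 = 300, y1_3 = 236, x1_4 = 324, y1_4 = 344, x0_5 = 236, y0_5 = 144, x1_5 = 276, y1_5 = 204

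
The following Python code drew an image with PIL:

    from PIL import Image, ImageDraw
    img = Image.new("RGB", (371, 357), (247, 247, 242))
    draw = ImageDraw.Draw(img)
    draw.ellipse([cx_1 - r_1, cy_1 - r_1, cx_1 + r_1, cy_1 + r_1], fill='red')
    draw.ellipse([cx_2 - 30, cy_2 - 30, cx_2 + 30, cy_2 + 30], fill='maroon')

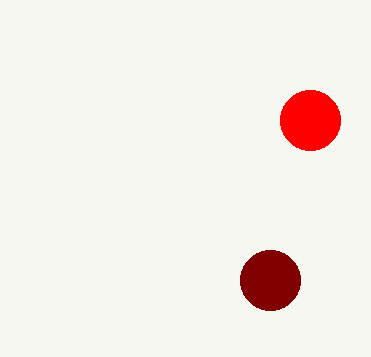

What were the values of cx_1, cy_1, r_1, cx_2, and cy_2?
cx_1 = 310; cy_1 = 120; r_1 = 30; cx_2 = 270; cy_2 = 280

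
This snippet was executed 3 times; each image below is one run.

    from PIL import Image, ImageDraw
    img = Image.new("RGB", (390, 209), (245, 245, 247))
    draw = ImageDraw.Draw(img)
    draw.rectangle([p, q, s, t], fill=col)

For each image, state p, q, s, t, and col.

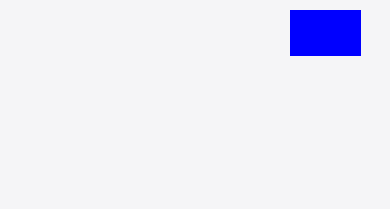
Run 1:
p = 290; q = 10; s = 360; t = 55; col = 'blue'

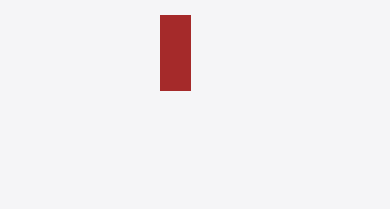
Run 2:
p = 160; q = 15; s = 190; t = 90; col = 'brown'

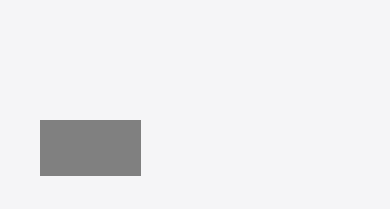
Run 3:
p = 40, q = 120, s = 140, t = 175, col = 'gray'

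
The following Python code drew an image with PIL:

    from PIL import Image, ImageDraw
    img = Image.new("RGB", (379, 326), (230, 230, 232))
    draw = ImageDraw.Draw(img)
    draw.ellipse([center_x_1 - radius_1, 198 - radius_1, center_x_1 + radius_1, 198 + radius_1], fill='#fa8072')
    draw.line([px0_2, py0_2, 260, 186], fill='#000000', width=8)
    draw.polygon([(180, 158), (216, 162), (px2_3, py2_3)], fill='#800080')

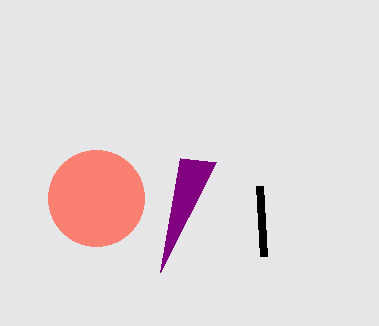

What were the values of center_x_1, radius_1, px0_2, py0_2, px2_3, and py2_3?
center_x_1 = 96, radius_1 = 48, px0_2 = 264, py0_2 = 256, px2_3 = 160, py2_3 = 272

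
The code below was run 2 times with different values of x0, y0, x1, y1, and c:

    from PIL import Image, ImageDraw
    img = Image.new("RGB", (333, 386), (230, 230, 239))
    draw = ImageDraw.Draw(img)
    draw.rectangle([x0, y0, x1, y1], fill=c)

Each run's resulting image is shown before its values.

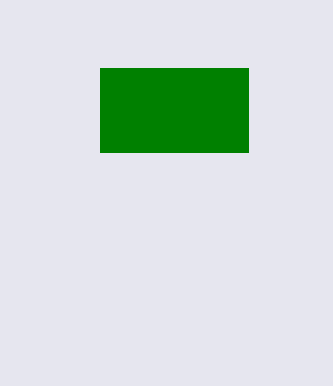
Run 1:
x0 = 100, y0 = 68, x1 = 248, y1 = 152, c = 'green'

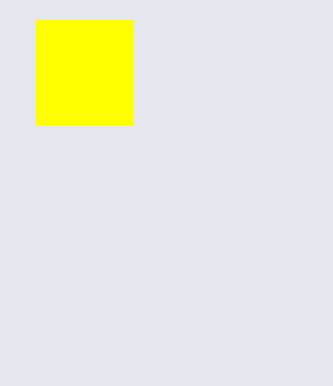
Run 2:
x0 = 36, y0 = 20, x1 = 132, y1 = 124, c = 'yellow'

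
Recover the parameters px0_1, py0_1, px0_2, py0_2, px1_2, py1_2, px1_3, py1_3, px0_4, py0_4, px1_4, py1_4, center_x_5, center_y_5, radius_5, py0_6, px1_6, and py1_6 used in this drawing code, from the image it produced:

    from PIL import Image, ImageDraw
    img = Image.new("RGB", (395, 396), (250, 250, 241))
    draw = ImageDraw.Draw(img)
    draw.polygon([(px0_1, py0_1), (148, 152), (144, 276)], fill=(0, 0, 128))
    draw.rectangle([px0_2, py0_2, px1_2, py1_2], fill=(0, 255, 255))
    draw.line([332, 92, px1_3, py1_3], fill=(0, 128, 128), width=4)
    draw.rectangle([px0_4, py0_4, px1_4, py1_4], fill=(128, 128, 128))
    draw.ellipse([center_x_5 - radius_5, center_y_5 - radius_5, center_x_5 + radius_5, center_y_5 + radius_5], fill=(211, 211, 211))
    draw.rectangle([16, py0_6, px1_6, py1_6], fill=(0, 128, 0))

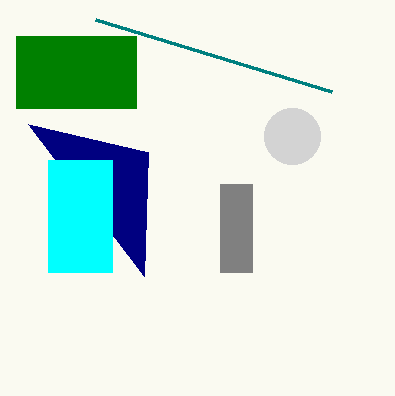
px0_1 = 28
py0_1 = 124
px0_2 = 48
py0_2 = 160
px1_2 = 112
py1_2 = 272
px1_3 = 96
py1_3 = 20
px0_4 = 220
py0_4 = 184
px1_4 = 252
py1_4 = 272
center_x_5 = 292
center_y_5 = 136
radius_5 = 28
py0_6 = 36
px1_6 = 136
py1_6 = 108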